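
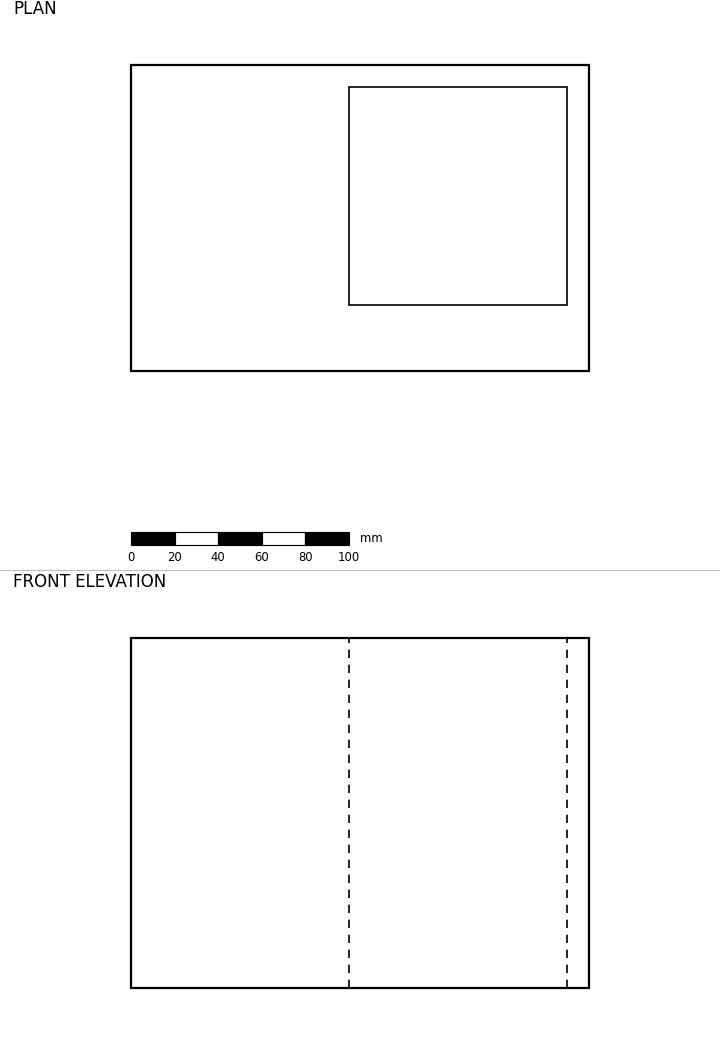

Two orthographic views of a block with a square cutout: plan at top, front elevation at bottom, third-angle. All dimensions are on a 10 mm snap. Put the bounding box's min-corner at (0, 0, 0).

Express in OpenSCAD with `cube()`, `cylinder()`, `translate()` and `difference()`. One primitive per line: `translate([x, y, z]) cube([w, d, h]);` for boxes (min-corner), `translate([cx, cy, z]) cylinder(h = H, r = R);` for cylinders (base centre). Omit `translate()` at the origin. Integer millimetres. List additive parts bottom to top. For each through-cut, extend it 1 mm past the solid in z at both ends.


difference() {
  cube([210, 140, 160]);
  translate([100, 30, -1]) cube([100, 100, 162]);
}


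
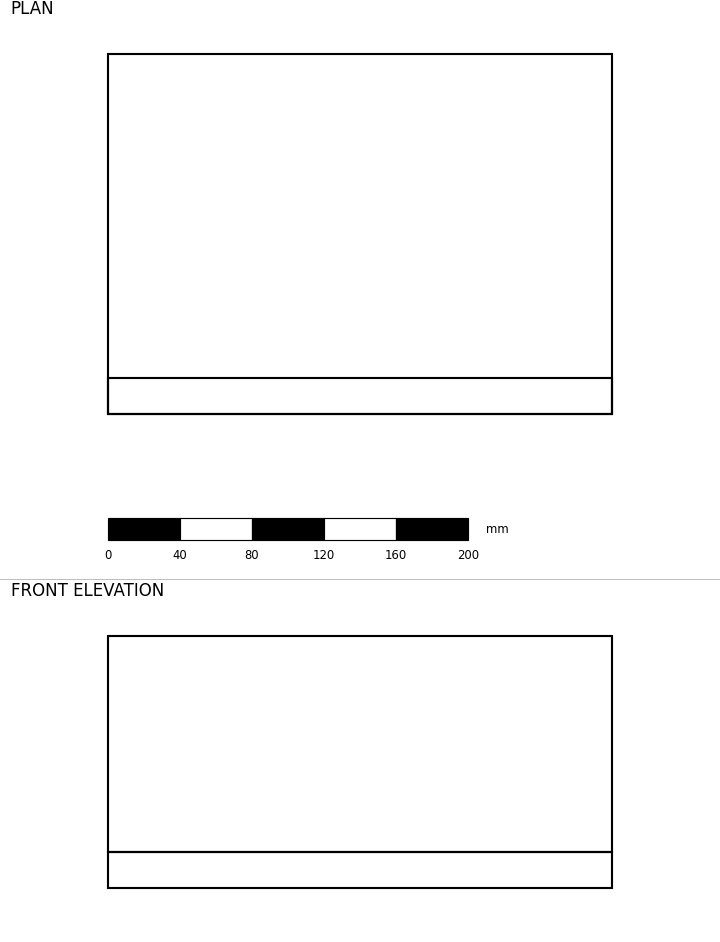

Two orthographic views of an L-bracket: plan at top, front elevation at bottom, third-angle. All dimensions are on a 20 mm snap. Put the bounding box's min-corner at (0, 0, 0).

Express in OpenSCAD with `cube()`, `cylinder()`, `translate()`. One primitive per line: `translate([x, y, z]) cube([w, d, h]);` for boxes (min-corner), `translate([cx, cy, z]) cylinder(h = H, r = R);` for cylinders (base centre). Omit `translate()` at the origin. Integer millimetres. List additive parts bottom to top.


cube([280, 200, 20]);
translate([0, 0, 20]) cube([280, 20, 120]);


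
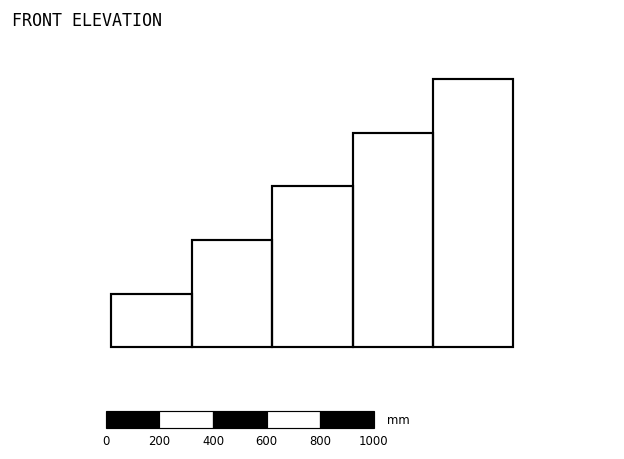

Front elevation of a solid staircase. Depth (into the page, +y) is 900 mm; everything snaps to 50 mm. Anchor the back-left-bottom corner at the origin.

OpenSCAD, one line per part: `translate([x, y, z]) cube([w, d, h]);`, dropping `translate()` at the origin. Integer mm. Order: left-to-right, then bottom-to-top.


cube([300, 900, 200]);
translate([300, 0, 0]) cube([300, 900, 400]);
translate([600, 0, 0]) cube([300, 900, 600]);
translate([900, 0, 0]) cube([300, 900, 800]);
translate([1200, 0, 0]) cube([300, 900, 1000]);


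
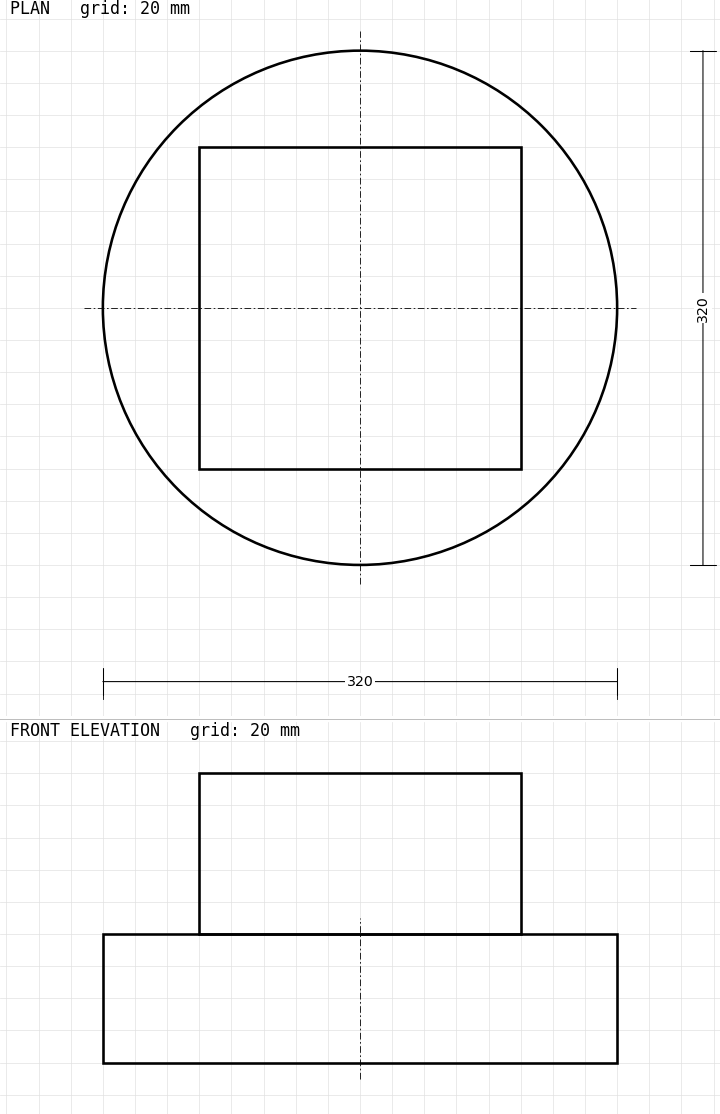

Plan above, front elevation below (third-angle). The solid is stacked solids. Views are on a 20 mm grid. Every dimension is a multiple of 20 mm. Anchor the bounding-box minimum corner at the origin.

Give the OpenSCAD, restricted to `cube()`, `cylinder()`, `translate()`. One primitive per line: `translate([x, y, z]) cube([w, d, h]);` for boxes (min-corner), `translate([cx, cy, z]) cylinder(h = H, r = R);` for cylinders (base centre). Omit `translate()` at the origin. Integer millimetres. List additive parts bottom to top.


translate([160, 160, 0]) cylinder(h = 80, r = 160);
translate([60, 60, 80]) cube([200, 200, 100]);


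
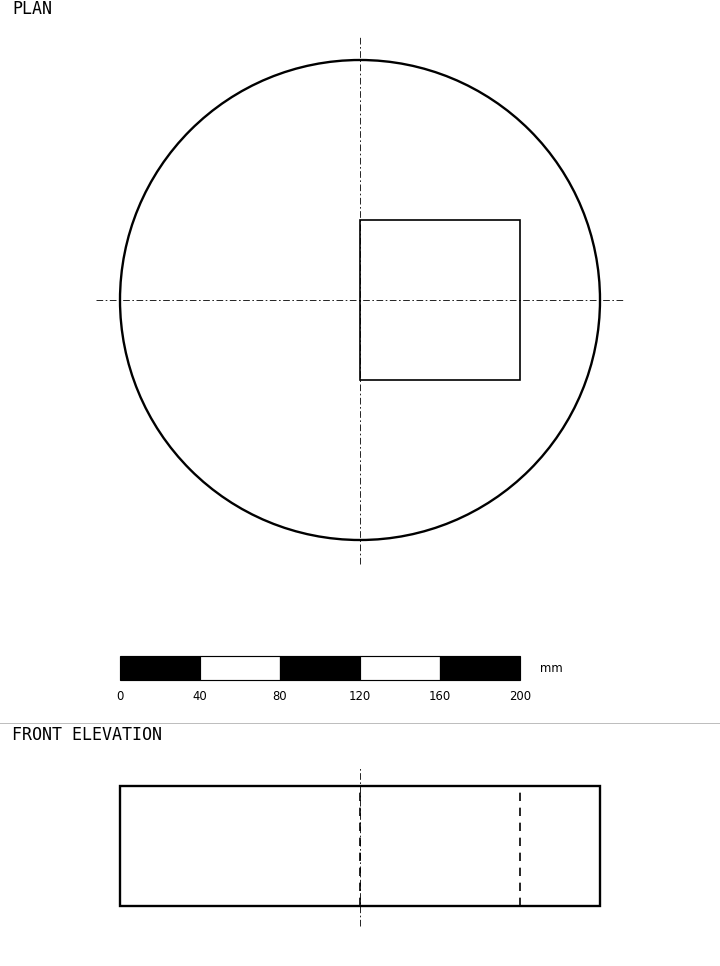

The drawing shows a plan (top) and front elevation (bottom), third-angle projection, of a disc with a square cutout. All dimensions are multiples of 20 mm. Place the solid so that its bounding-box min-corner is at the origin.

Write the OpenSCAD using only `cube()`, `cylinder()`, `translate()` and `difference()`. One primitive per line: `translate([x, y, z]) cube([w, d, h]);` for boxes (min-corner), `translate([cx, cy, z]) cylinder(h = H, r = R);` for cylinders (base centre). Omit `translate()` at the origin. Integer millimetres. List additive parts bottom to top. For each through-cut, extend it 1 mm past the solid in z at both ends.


difference() {
  translate([120, 120, 0]) cylinder(h = 60, r = 120);
  translate([120, 80, -1]) cube([80, 80, 62]);
}


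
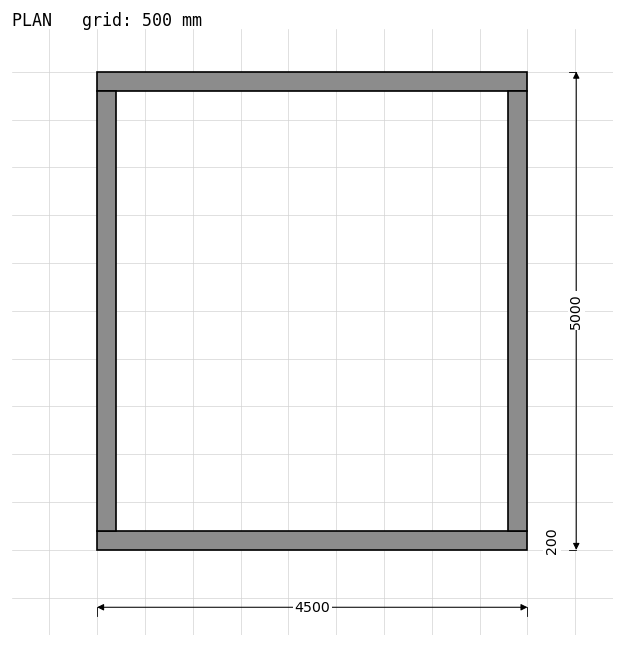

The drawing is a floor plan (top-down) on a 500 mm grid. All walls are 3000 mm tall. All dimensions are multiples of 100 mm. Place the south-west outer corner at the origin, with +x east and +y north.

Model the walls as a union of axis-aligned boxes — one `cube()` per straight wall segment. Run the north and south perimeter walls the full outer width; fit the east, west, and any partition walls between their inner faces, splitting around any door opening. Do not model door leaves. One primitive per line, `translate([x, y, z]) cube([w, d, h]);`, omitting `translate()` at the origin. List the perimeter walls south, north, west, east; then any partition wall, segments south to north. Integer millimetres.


cube([4500, 200, 3000]);
translate([0, 4800, 0]) cube([4500, 200, 3000]);
translate([0, 200, 0]) cube([200, 4600, 3000]);
translate([4300, 200, 0]) cube([200, 4600, 3000]);


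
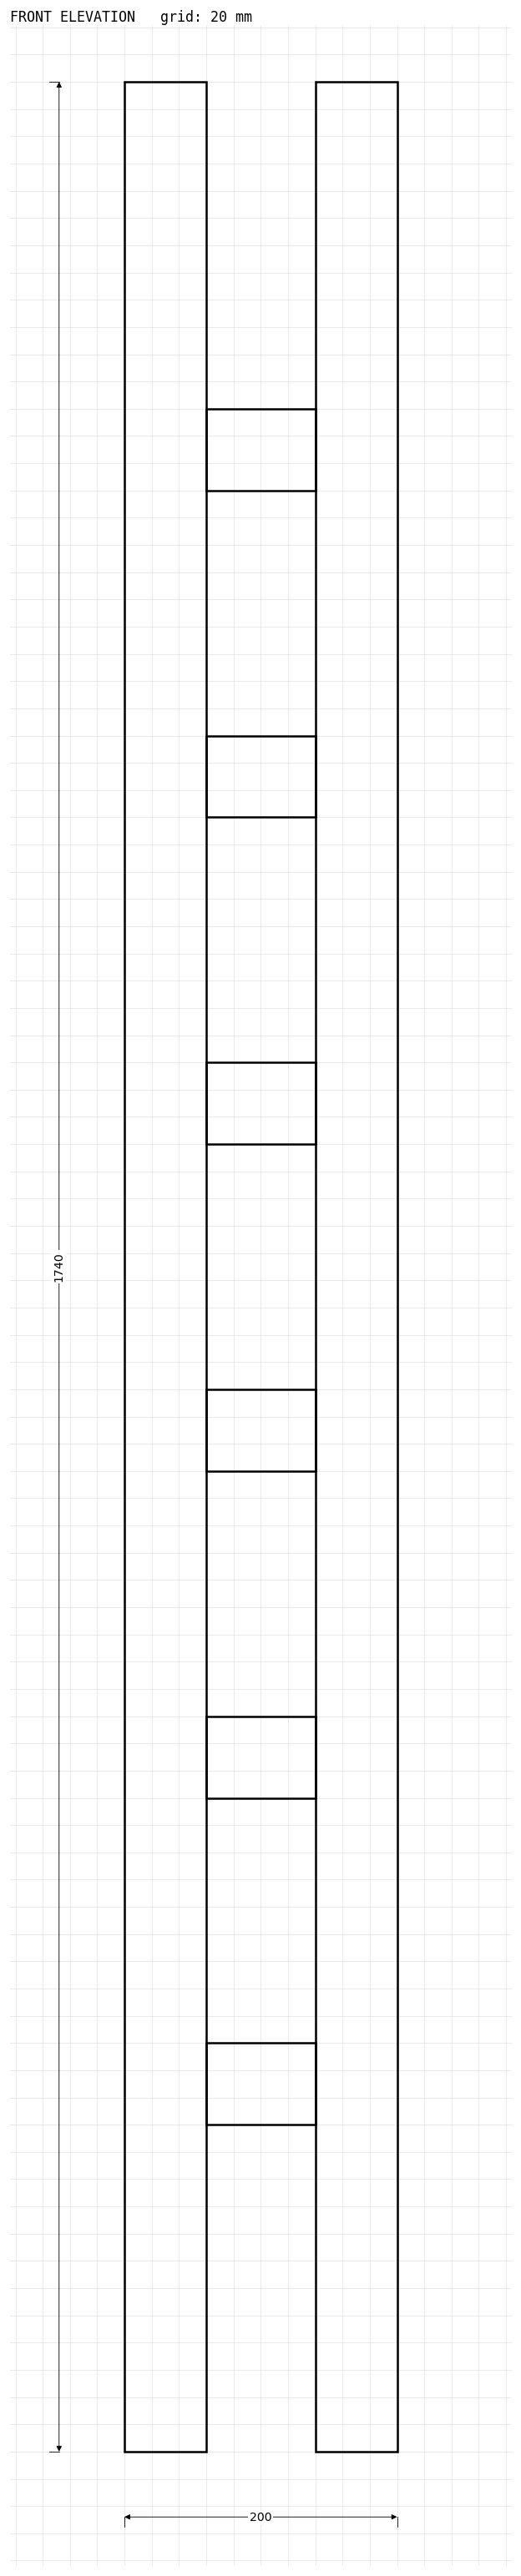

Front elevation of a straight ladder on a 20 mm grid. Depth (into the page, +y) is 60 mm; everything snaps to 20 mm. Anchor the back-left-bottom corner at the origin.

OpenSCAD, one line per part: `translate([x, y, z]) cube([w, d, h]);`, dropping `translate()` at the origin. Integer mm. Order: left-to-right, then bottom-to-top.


cube([60, 60, 1740]);
translate([60, 0, 240]) cube([80, 60, 60]);
translate([60, 0, 480]) cube([80, 60, 60]);
translate([60, 0, 720]) cube([80, 60, 60]);
translate([60, 0, 960]) cube([80, 60, 60]);
translate([60, 0, 1200]) cube([80, 60, 60]);
translate([60, 0, 1440]) cube([80, 60, 60]);
translate([140, 0, 0]) cube([60, 60, 1740]);


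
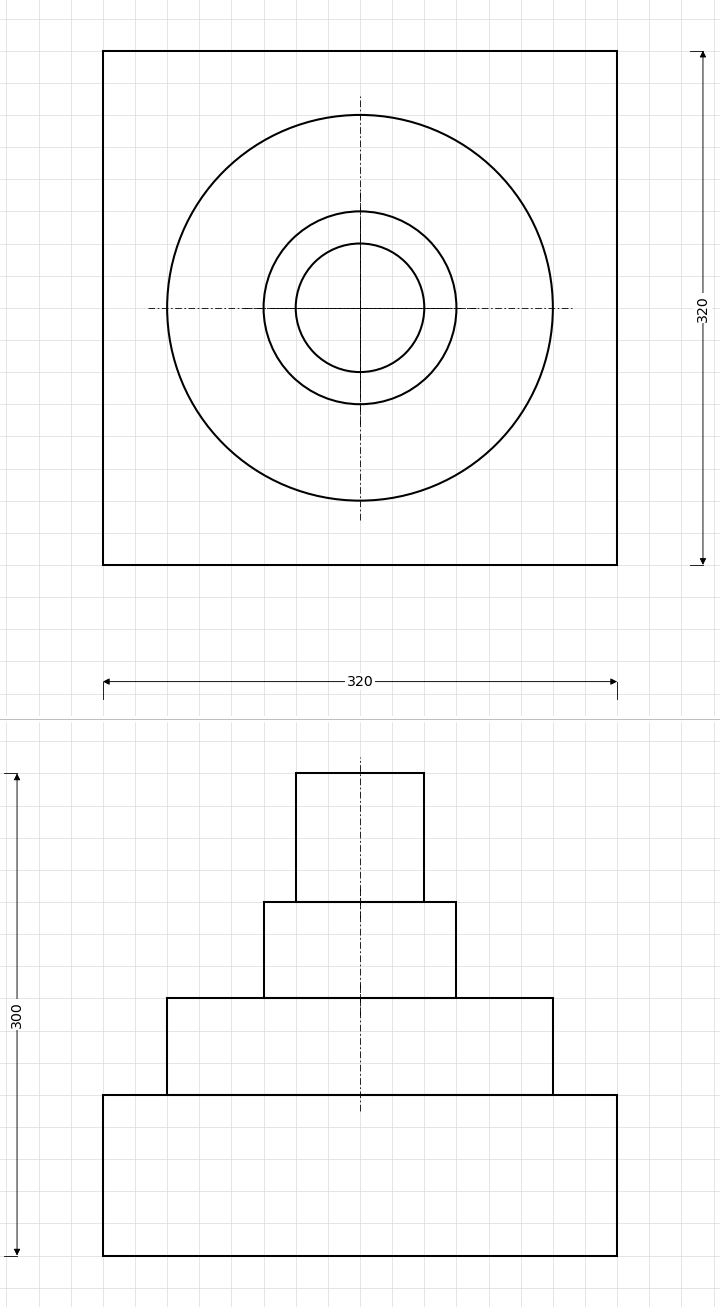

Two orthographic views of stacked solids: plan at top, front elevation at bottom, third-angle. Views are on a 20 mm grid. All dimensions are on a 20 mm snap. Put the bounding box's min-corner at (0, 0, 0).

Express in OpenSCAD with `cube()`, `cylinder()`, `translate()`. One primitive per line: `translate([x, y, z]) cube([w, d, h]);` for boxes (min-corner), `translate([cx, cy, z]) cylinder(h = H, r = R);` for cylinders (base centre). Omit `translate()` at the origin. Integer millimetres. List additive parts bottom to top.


cube([320, 320, 100]);
translate([160, 160, 100]) cylinder(h = 60, r = 120);
translate([160, 160, 160]) cylinder(h = 60, r = 60);
translate([160, 160, 220]) cylinder(h = 80, r = 40);


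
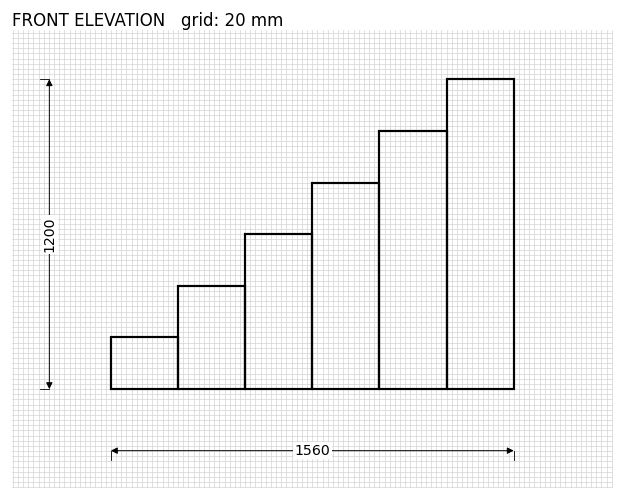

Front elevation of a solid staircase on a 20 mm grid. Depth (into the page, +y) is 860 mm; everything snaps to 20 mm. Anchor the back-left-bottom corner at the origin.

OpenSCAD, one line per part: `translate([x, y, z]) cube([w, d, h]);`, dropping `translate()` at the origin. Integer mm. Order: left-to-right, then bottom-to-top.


cube([260, 860, 200]);
translate([260, 0, 0]) cube([260, 860, 400]);
translate([520, 0, 0]) cube([260, 860, 600]);
translate([780, 0, 0]) cube([260, 860, 800]);
translate([1040, 0, 0]) cube([260, 860, 1000]);
translate([1300, 0, 0]) cube([260, 860, 1200]);


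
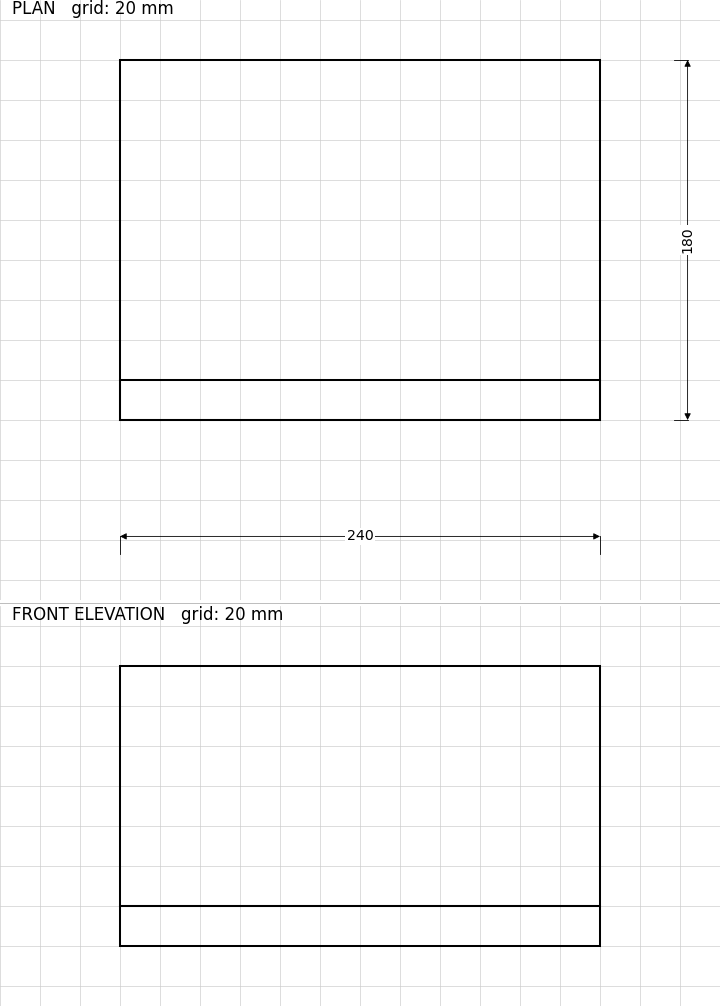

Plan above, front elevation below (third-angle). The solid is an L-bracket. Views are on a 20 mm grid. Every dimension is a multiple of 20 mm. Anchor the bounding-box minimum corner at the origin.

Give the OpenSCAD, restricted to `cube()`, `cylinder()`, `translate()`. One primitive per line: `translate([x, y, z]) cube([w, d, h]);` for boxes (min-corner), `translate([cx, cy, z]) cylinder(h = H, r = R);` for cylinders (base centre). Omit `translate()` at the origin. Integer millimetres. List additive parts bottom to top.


cube([240, 180, 20]);
translate([0, 0, 20]) cube([240, 20, 120]);


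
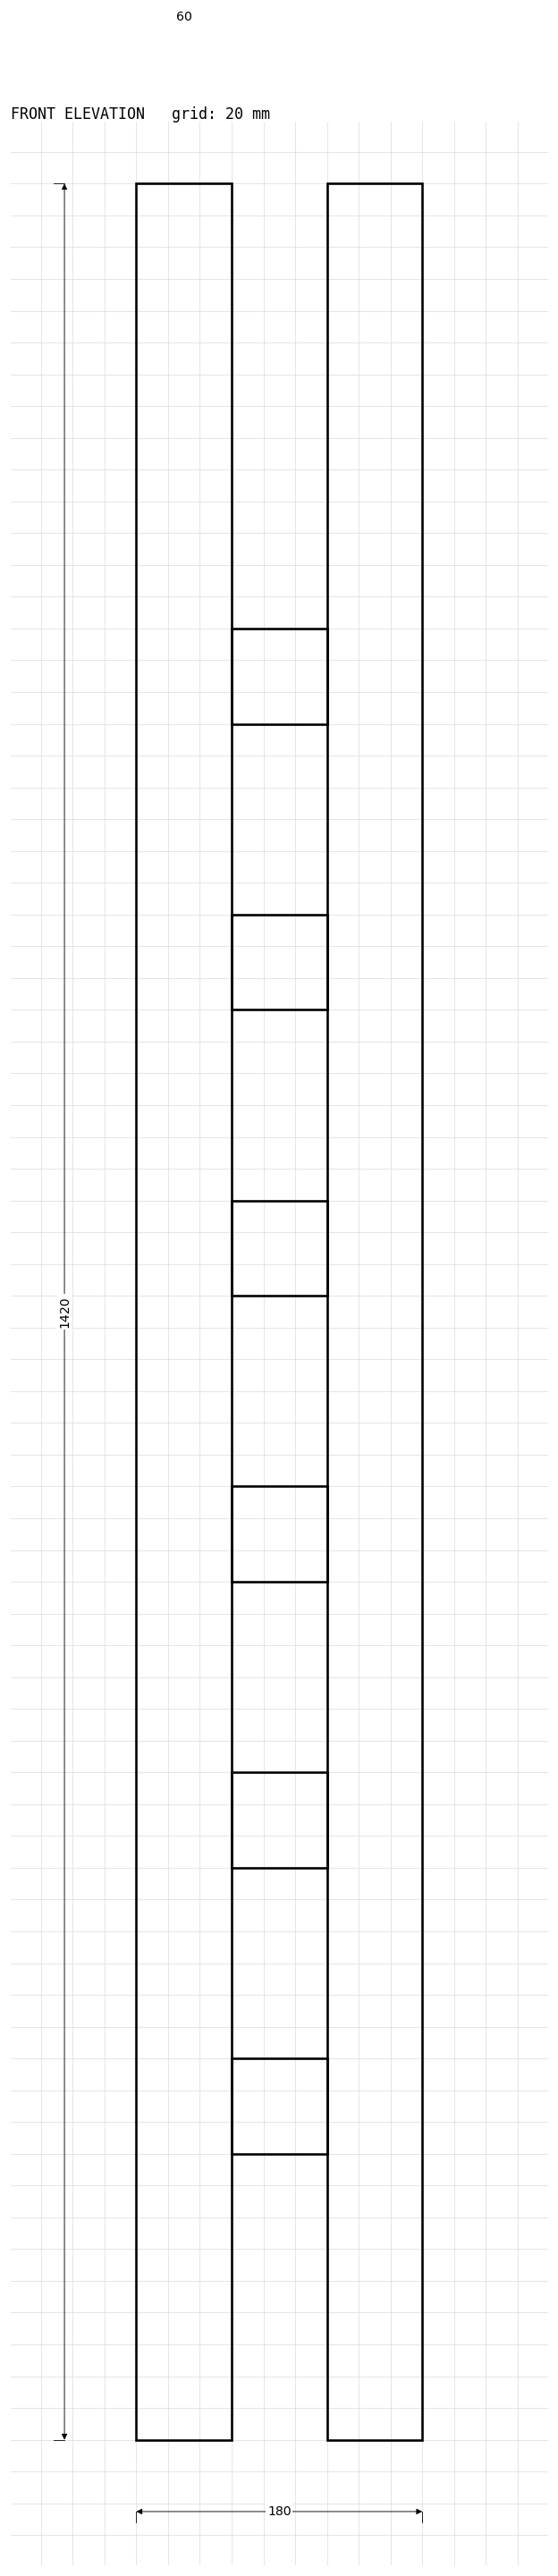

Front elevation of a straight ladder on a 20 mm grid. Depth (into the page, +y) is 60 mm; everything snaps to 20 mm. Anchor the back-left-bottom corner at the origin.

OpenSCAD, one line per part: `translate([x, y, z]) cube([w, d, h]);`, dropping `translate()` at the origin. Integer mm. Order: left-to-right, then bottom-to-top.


cube([60, 60, 1420]);
translate([60, 0, 180]) cube([60, 60, 60]);
translate([60, 0, 360]) cube([60, 60, 60]);
translate([60, 0, 540]) cube([60, 60, 60]);
translate([60, 0, 720]) cube([60, 60, 60]);
translate([60, 0, 900]) cube([60, 60, 60]);
translate([60, 0, 1080]) cube([60, 60, 60]);
translate([120, 0, 0]) cube([60, 60, 1420]);


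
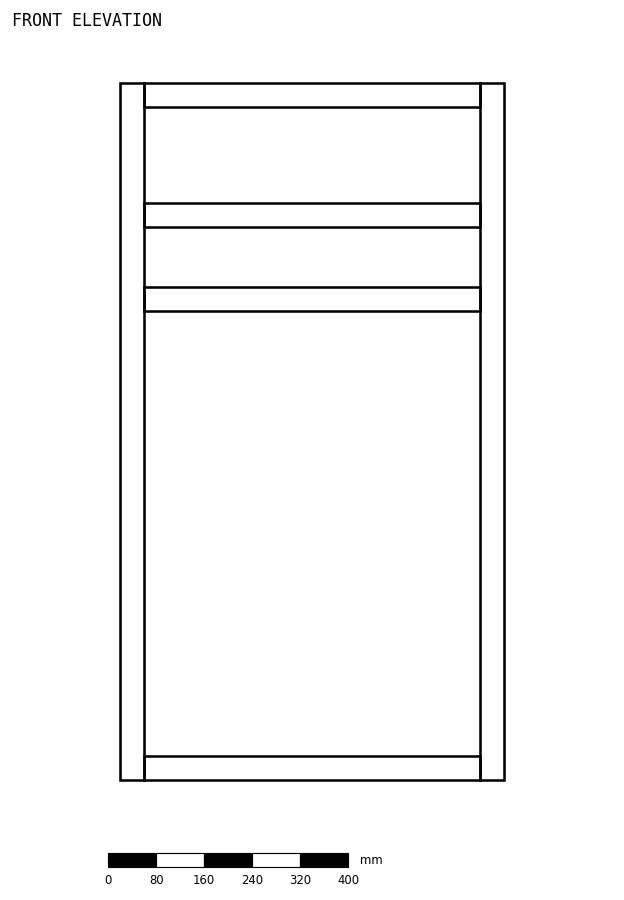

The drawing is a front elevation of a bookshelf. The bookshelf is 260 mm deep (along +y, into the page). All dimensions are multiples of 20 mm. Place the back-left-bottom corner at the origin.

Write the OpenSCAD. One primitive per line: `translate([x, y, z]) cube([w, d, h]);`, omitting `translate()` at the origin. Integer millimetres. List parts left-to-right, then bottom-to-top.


cube([40, 260, 1160]);
translate([40, 0, 0]) cube([560, 260, 40]);
translate([40, 0, 780]) cube([560, 260, 40]);
translate([40, 0, 920]) cube([560, 260, 40]);
translate([40, 0, 1120]) cube([560, 260, 40]);
translate([600, 0, 0]) cube([40, 260, 1160]);


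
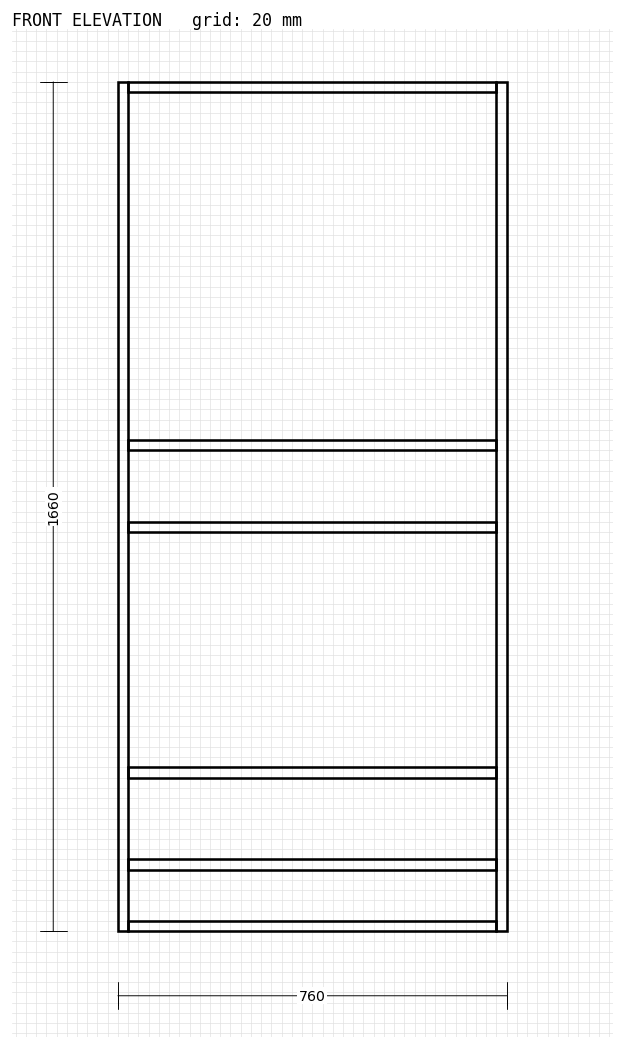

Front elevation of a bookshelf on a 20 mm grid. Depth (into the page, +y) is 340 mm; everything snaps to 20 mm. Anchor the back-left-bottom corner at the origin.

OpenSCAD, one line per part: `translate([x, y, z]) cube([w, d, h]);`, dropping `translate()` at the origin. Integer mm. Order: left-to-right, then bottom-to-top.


cube([20, 340, 1660]);
translate([20, 0, 0]) cube([720, 340, 20]);
translate([20, 0, 120]) cube([720, 340, 20]);
translate([20, 0, 300]) cube([720, 340, 20]);
translate([20, 0, 780]) cube([720, 340, 20]);
translate([20, 0, 940]) cube([720, 340, 20]);
translate([20, 0, 1640]) cube([720, 340, 20]);
translate([740, 0, 0]) cube([20, 340, 1660]);


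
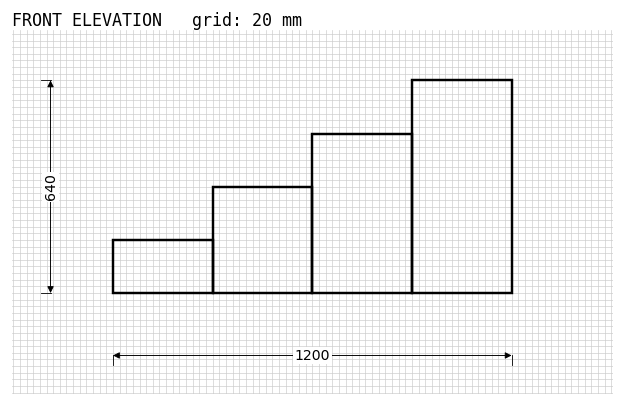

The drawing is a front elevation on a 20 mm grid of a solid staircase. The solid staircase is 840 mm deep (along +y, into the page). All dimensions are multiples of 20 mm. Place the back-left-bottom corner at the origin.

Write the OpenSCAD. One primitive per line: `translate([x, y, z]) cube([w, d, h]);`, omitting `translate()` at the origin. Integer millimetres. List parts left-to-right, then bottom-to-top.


cube([300, 840, 160]);
translate([300, 0, 0]) cube([300, 840, 320]);
translate([600, 0, 0]) cube([300, 840, 480]);
translate([900, 0, 0]) cube([300, 840, 640]);


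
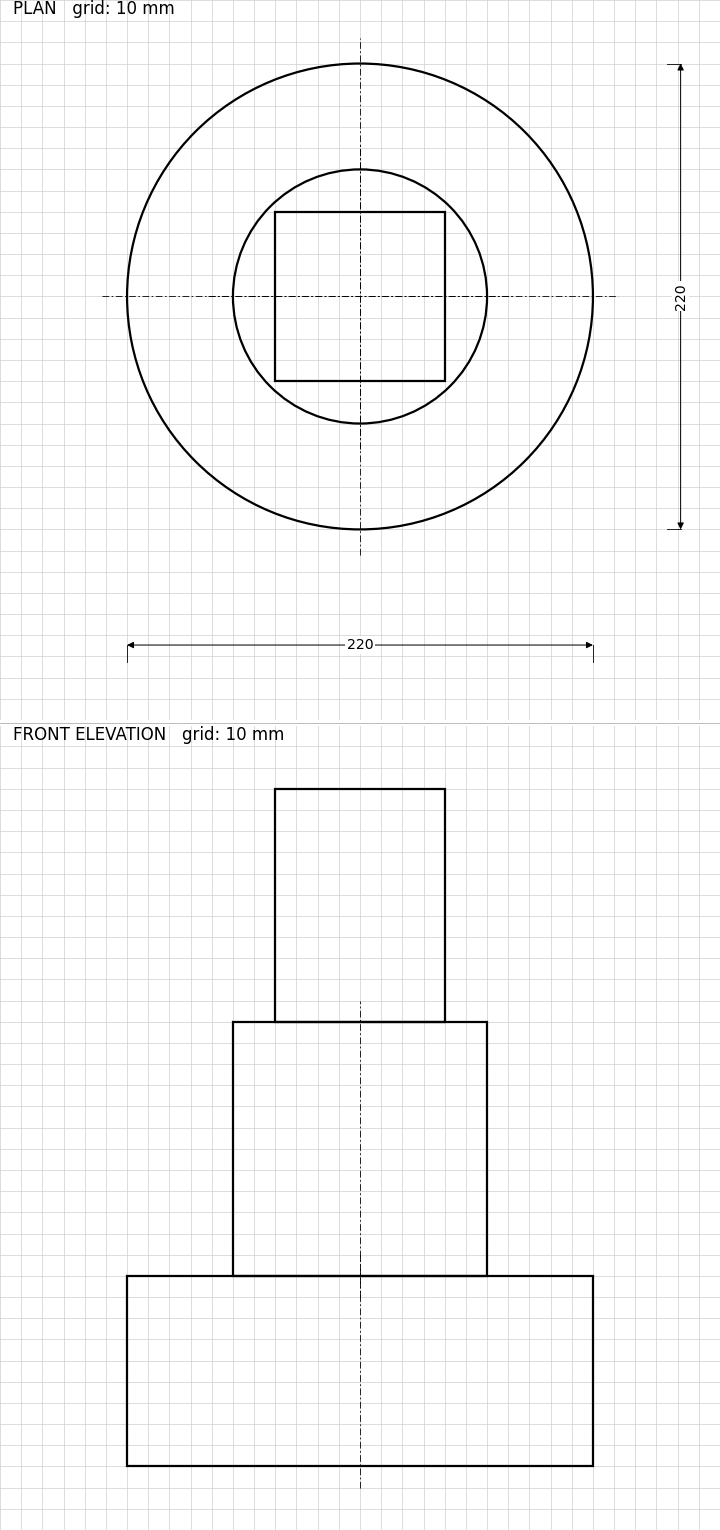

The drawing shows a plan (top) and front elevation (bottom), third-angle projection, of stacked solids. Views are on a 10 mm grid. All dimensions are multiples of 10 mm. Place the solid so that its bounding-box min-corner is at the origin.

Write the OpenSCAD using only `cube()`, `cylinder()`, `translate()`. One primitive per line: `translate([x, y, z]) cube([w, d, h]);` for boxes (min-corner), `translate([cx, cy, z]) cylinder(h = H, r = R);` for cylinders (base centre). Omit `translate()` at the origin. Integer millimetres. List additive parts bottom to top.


translate([110, 110, 0]) cylinder(h = 90, r = 110);
translate([110, 110, 90]) cylinder(h = 120, r = 60);
translate([70, 70, 210]) cube([80, 80, 110]);


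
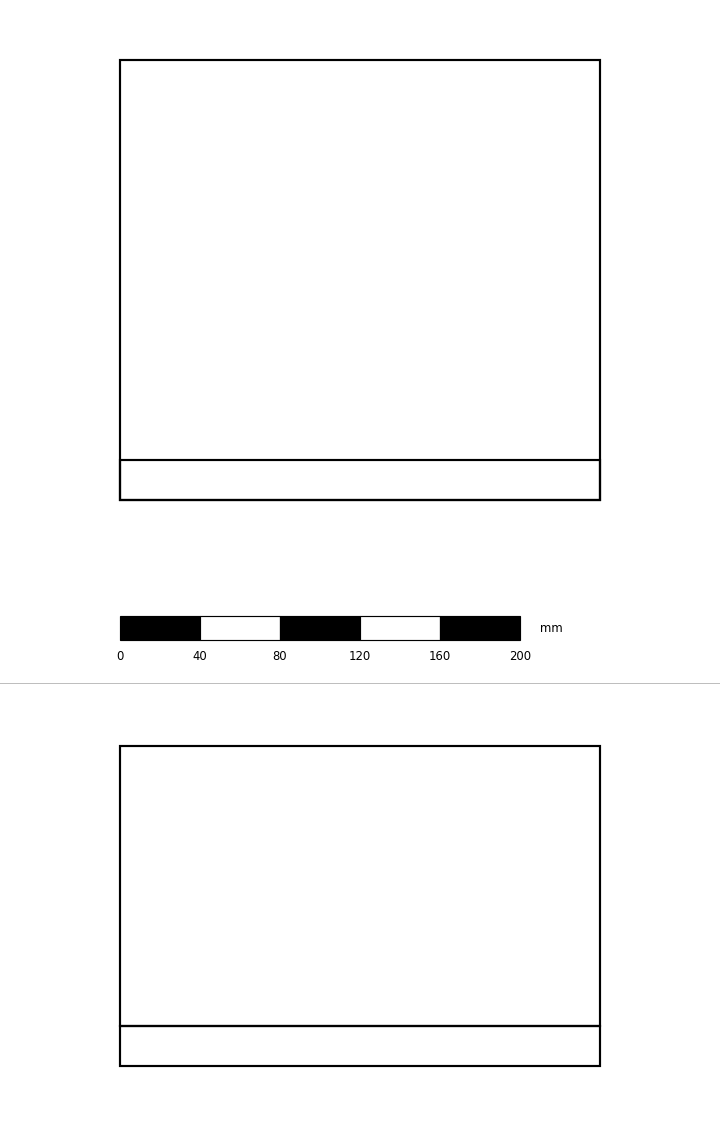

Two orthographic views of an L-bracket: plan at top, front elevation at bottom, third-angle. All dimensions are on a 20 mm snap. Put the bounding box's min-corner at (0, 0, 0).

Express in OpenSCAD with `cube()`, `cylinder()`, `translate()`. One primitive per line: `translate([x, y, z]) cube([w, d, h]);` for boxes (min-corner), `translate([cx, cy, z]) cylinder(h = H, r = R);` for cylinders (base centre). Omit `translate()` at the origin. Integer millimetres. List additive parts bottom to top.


cube([240, 220, 20]);
translate([0, 0, 20]) cube([240, 20, 140]);


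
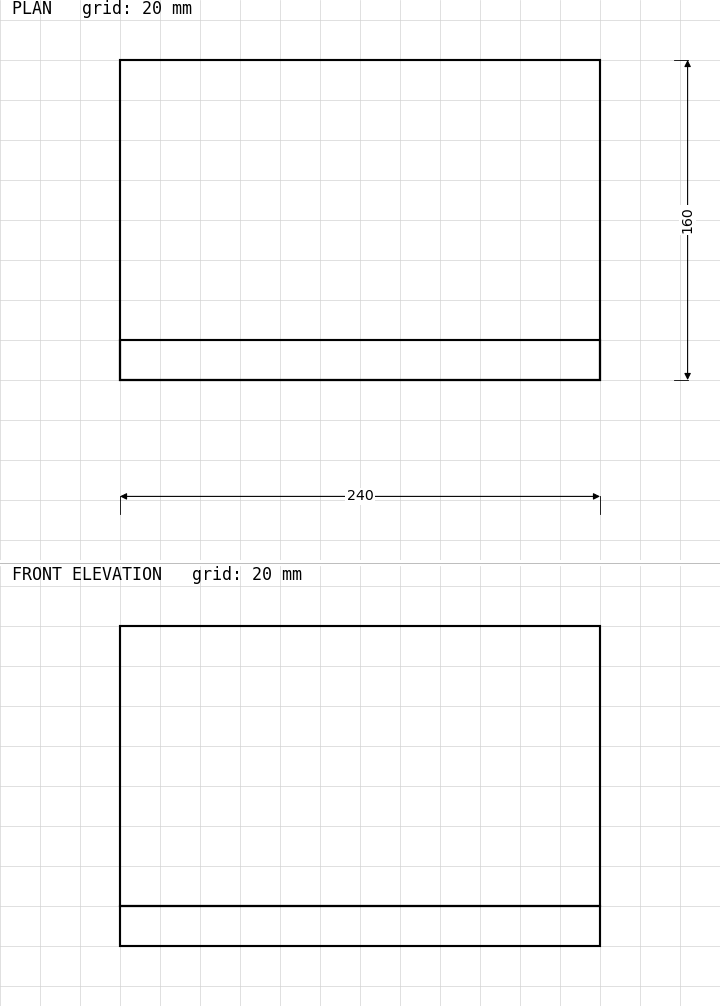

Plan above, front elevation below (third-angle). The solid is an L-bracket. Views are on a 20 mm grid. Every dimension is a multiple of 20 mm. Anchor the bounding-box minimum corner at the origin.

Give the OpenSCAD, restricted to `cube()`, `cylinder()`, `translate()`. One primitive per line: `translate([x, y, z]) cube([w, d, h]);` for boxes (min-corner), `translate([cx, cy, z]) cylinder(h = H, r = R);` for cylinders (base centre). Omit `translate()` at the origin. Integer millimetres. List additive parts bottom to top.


cube([240, 160, 20]);
translate([0, 0, 20]) cube([240, 20, 140]);


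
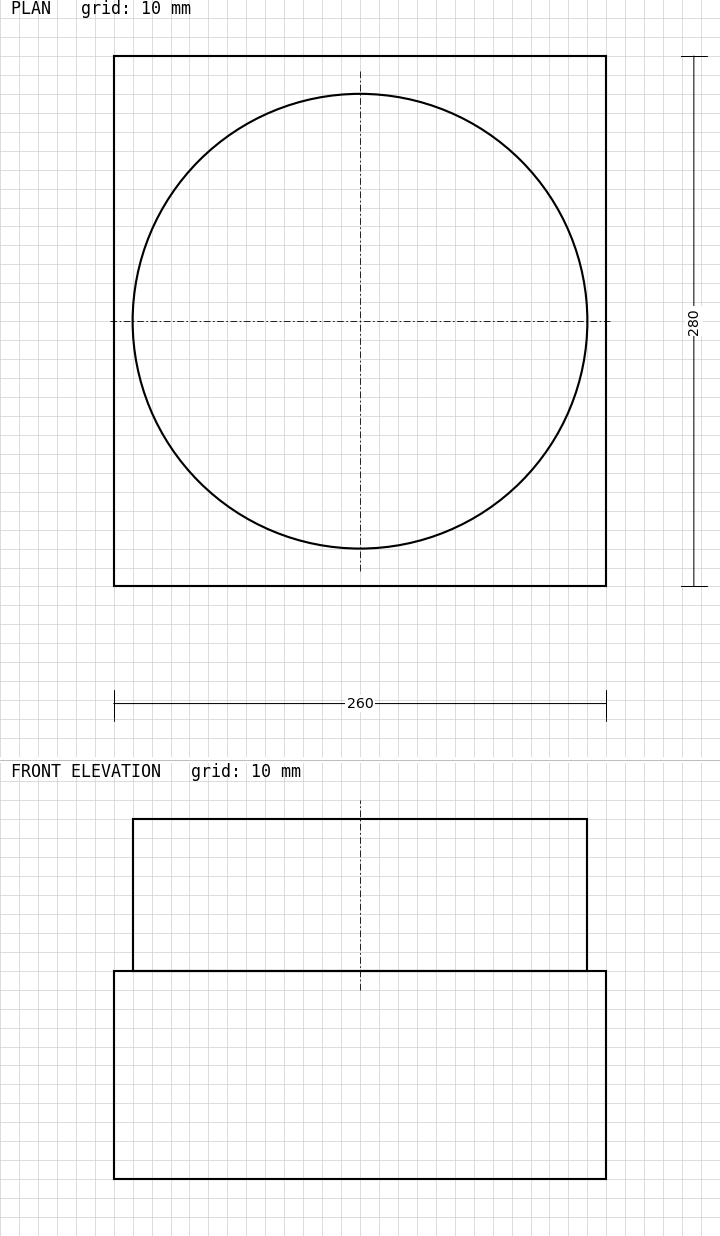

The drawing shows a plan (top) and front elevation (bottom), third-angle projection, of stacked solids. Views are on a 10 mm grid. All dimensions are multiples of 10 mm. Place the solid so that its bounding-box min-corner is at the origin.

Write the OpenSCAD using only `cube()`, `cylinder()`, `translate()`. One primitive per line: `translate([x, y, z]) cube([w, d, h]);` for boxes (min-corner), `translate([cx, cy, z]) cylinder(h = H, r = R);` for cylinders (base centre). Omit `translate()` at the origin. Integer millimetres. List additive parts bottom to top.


cube([260, 280, 110]);
translate([130, 140, 110]) cylinder(h = 80, r = 120);


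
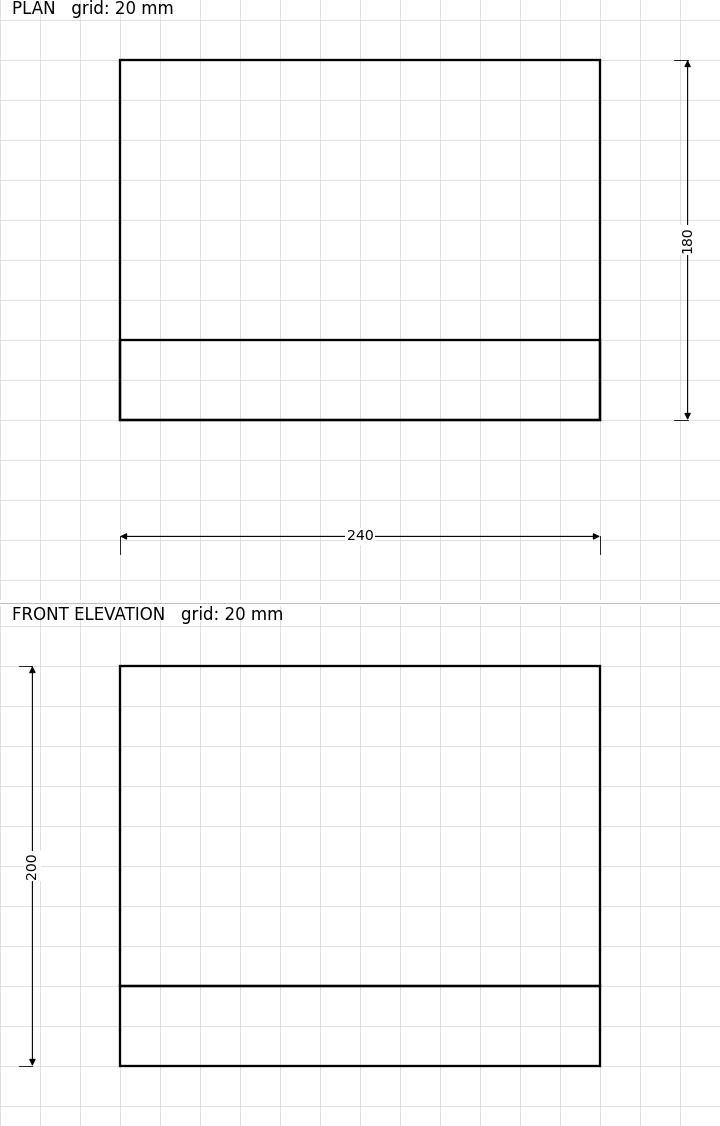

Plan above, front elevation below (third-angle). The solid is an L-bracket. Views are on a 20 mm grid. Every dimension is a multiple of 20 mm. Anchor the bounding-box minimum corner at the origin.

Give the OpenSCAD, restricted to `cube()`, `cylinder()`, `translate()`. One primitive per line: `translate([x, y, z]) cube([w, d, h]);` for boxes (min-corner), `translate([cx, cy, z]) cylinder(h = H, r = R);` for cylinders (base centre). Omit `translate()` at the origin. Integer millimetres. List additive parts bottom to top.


cube([240, 180, 40]);
translate([0, 0, 40]) cube([240, 40, 160]);


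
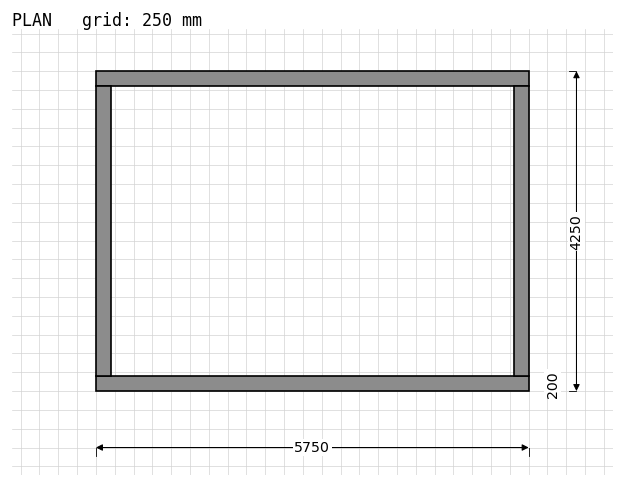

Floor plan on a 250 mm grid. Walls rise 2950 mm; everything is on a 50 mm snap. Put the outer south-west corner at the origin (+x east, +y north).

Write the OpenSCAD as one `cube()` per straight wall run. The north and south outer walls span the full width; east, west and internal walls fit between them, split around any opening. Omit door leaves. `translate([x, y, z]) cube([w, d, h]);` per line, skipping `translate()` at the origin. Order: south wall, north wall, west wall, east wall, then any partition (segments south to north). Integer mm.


cube([5750, 200, 2950]);
translate([0, 4050, 0]) cube([5750, 200, 2950]);
translate([0, 200, 0]) cube([200, 3850, 2950]);
translate([5550, 200, 0]) cube([200, 3850, 2950]);


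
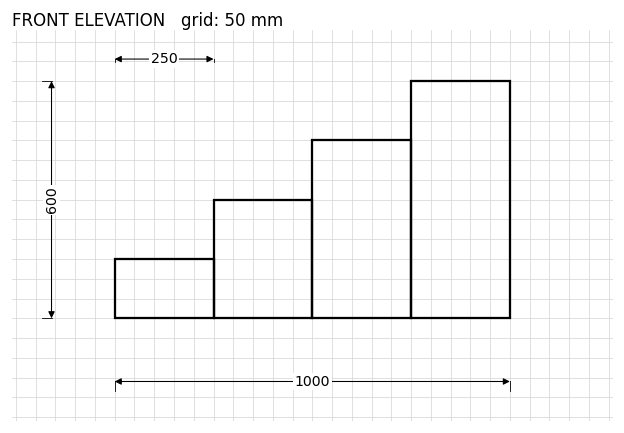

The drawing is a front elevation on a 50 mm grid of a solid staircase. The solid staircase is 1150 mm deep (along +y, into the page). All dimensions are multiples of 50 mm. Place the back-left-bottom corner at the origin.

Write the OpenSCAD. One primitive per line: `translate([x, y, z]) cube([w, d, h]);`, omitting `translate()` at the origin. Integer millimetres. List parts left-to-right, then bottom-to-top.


cube([250, 1150, 150]);
translate([250, 0, 0]) cube([250, 1150, 300]);
translate([500, 0, 0]) cube([250, 1150, 450]);
translate([750, 0, 0]) cube([250, 1150, 600]);


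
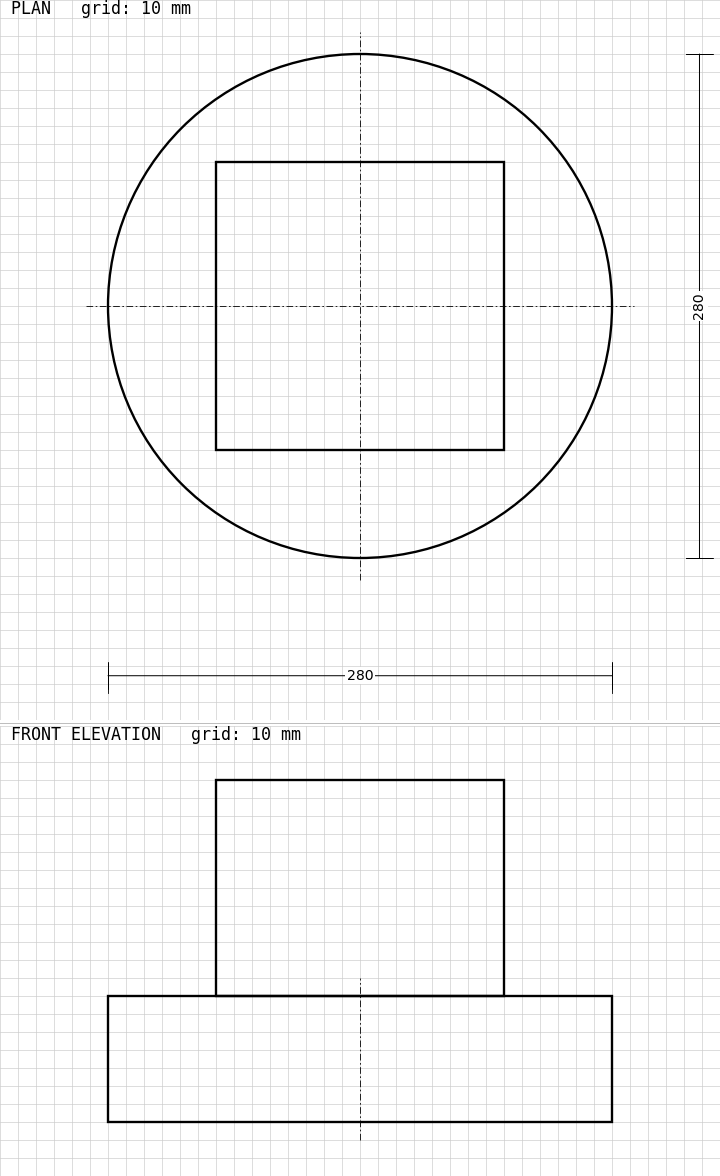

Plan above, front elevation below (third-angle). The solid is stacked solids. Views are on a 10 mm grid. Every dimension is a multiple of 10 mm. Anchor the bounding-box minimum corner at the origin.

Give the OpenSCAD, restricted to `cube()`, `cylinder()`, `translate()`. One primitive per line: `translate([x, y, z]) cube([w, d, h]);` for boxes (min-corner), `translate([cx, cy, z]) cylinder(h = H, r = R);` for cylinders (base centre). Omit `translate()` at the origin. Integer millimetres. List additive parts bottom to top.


translate([140, 140, 0]) cylinder(h = 70, r = 140);
translate([60, 60, 70]) cube([160, 160, 120]);


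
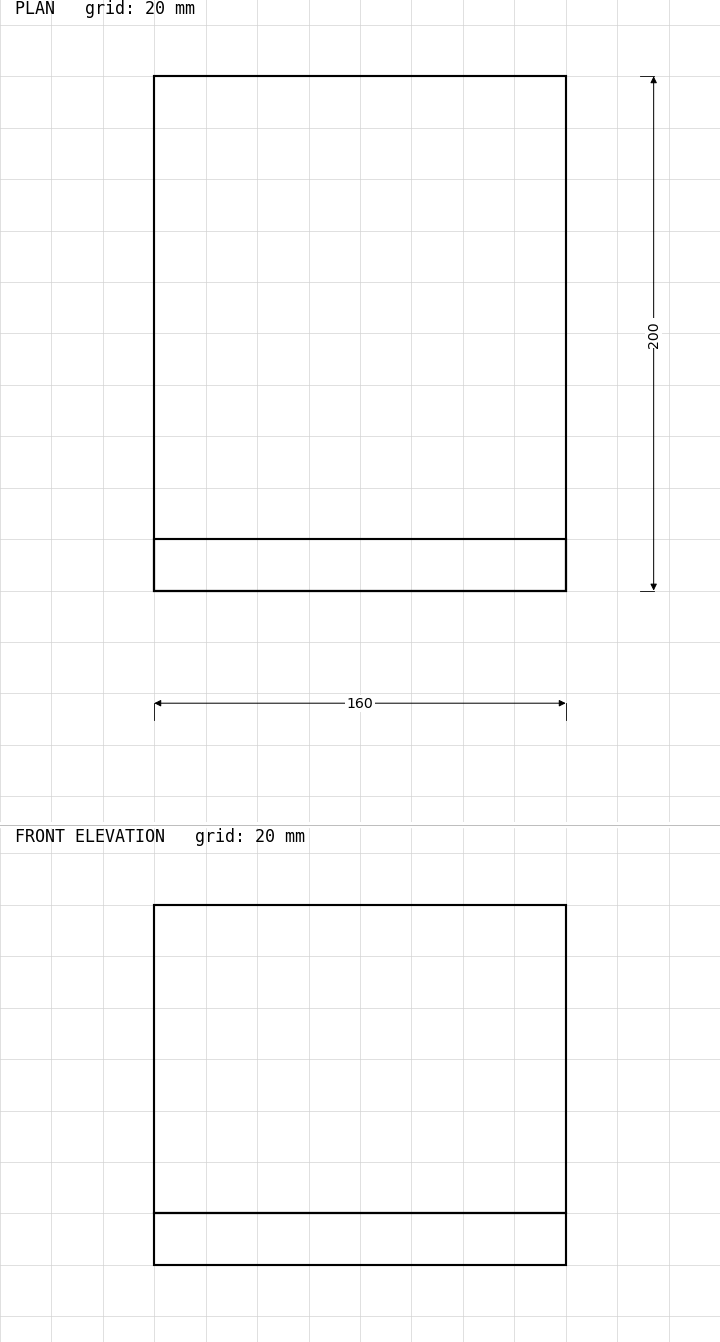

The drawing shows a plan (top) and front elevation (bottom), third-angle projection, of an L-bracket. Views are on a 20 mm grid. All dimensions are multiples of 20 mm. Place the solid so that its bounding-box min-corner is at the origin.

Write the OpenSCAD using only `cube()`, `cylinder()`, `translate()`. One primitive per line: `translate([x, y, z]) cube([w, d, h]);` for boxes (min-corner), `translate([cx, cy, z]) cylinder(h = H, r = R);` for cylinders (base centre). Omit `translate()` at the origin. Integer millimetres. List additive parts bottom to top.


cube([160, 200, 20]);
translate([0, 0, 20]) cube([160, 20, 120]);


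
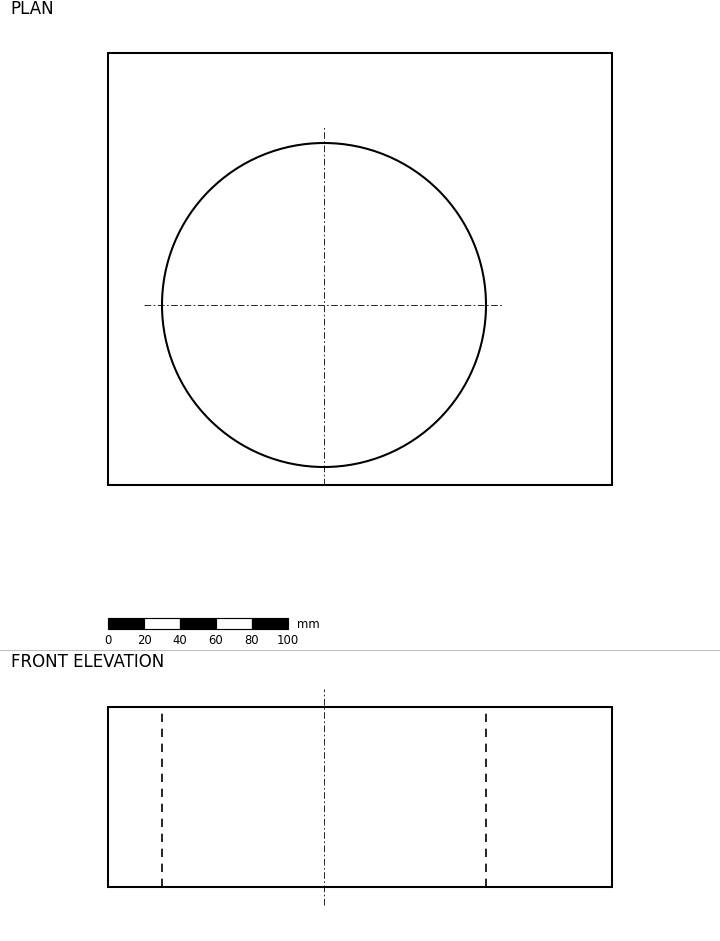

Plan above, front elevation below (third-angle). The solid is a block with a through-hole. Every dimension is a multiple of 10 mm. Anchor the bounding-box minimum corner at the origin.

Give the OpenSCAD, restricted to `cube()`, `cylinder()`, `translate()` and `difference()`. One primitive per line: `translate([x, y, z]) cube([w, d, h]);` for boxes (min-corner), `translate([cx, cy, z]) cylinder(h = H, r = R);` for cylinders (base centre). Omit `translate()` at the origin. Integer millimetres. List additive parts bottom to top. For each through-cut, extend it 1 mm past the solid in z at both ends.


difference() {
  cube([280, 240, 100]);
  translate([120, 100, -1]) cylinder(h = 102, r = 90);
}


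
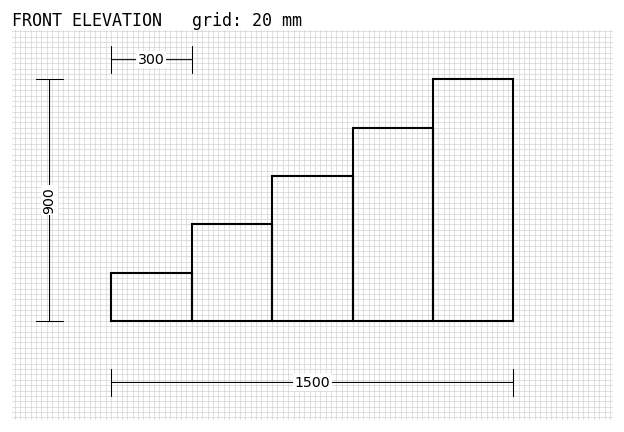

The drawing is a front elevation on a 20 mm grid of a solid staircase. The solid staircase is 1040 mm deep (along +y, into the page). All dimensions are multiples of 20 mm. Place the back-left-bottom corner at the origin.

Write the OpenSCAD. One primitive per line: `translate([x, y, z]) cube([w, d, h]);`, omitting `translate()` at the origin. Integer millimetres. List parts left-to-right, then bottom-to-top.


cube([300, 1040, 180]);
translate([300, 0, 0]) cube([300, 1040, 360]);
translate([600, 0, 0]) cube([300, 1040, 540]);
translate([900, 0, 0]) cube([300, 1040, 720]);
translate([1200, 0, 0]) cube([300, 1040, 900]);


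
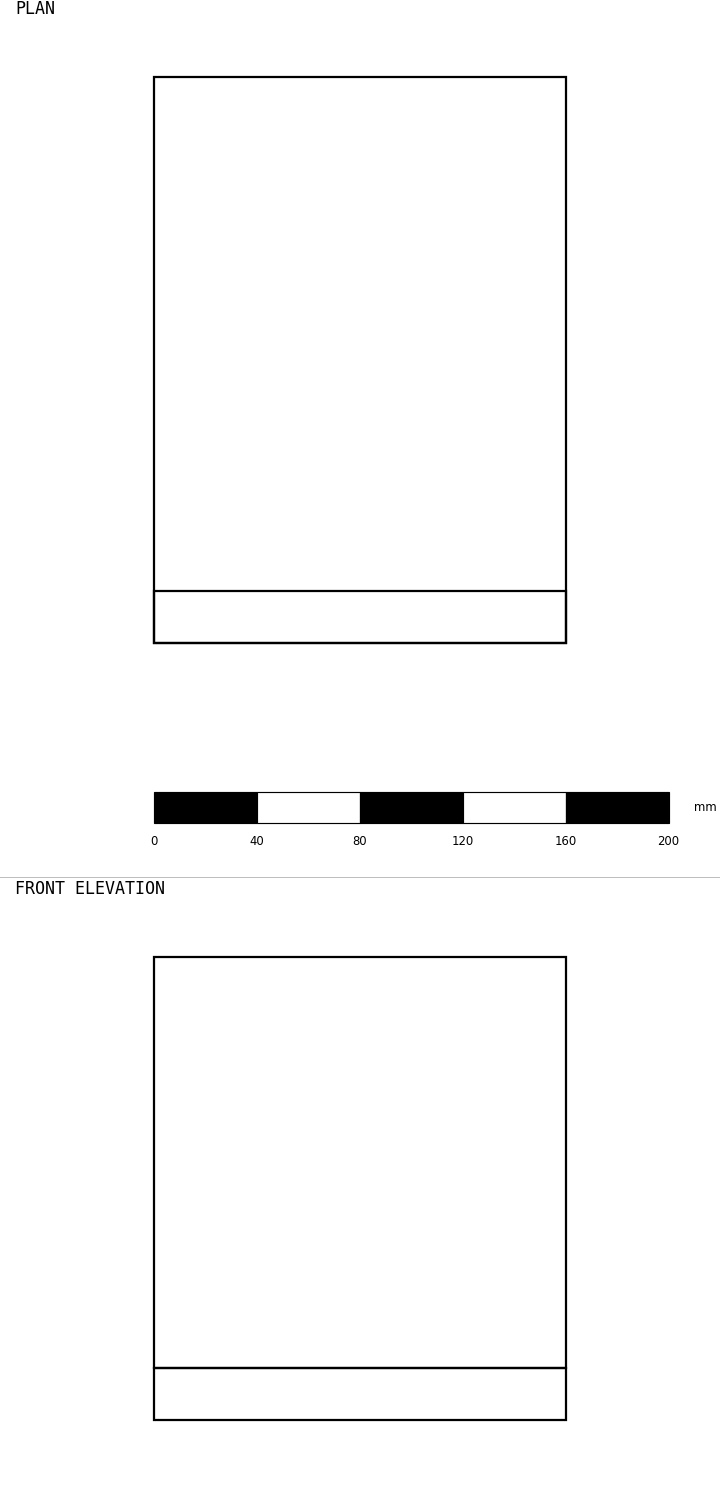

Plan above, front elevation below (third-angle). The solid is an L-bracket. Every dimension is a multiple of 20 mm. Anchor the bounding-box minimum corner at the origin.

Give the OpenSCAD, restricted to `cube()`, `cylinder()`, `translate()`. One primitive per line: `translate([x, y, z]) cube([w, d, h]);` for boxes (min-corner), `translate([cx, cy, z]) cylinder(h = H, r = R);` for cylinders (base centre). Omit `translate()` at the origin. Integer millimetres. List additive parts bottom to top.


cube([160, 220, 20]);
translate([0, 0, 20]) cube([160, 20, 160]);


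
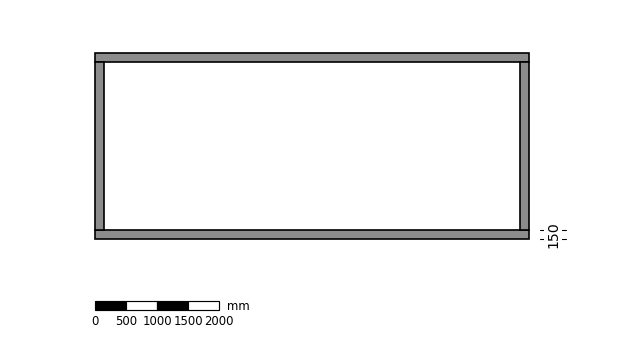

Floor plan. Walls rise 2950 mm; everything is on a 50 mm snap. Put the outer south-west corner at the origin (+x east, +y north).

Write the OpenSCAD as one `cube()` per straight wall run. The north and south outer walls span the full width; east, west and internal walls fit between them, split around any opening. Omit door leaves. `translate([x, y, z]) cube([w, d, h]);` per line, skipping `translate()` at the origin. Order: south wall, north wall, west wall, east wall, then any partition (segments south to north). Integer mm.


cube([7000, 150, 2950]);
translate([0, 2850, 0]) cube([7000, 150, 2950]);
translate([0, 150, 0]) cube([150, 2700, 2950]);
translate([6850, 150, 0]) cube([150, 2700, 2950]);


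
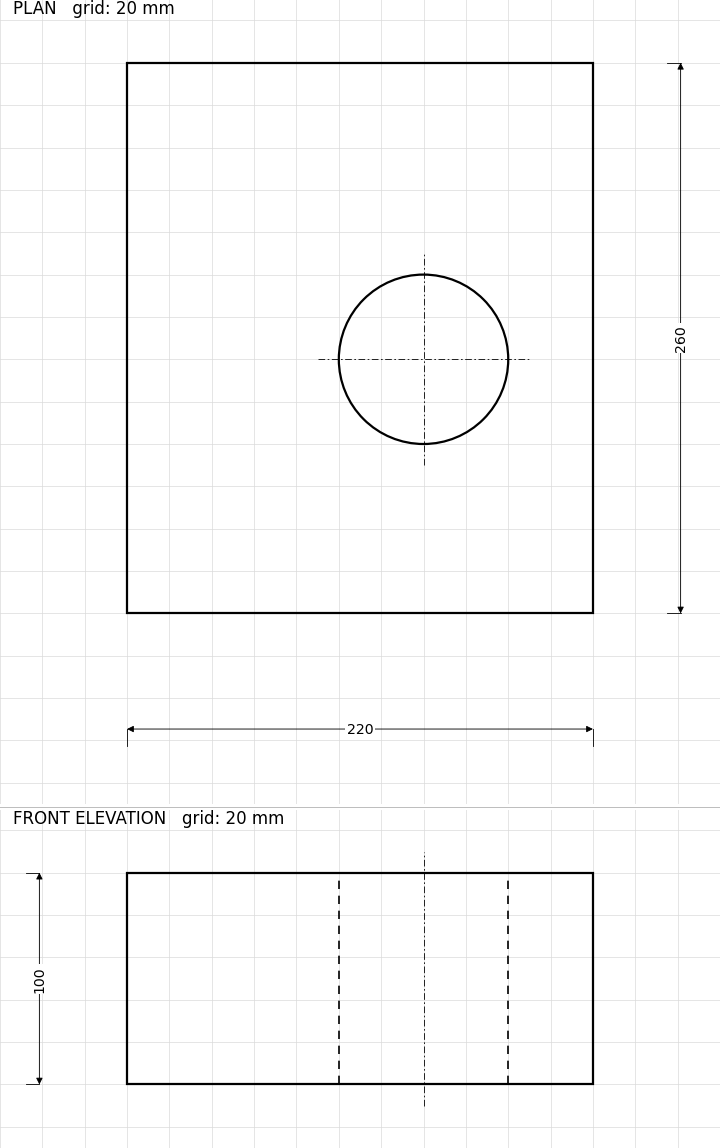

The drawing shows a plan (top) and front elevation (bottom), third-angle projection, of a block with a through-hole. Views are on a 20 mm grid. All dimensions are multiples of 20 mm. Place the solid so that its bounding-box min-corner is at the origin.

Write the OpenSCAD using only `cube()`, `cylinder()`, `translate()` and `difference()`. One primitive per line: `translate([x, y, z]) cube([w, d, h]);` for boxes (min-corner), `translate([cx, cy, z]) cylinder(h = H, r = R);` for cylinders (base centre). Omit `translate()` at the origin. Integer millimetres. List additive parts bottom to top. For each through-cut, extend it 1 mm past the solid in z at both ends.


difference() {
  cube([220, 260, 100]);
  translate([140, 120, -1]) cylinder(h = 102, r = 40);
}


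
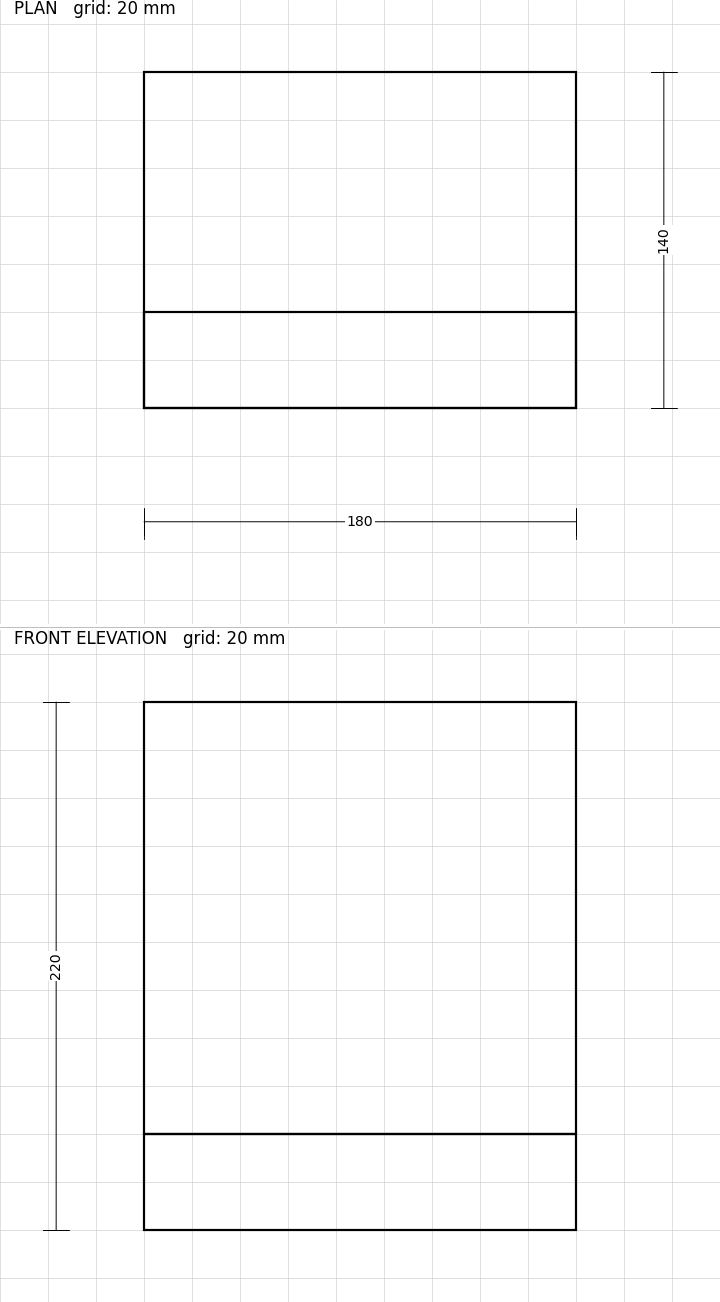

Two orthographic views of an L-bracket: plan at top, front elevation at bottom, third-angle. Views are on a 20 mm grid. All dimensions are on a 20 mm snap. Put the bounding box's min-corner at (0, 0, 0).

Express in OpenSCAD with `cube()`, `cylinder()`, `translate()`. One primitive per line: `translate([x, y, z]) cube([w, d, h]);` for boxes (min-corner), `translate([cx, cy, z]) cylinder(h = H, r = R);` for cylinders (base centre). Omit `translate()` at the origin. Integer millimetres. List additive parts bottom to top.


cube([180, 140, 40]);
translate([0, 0, 40]) cube([180, 40, 180]);


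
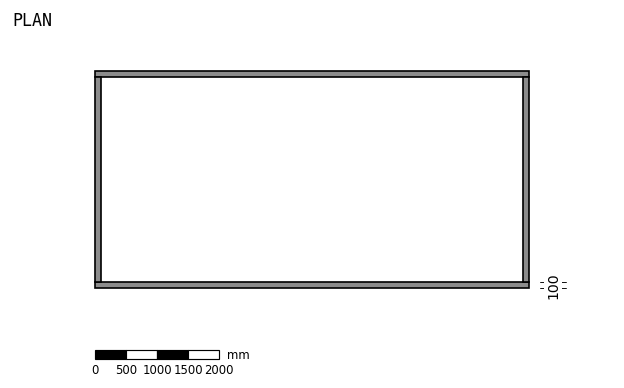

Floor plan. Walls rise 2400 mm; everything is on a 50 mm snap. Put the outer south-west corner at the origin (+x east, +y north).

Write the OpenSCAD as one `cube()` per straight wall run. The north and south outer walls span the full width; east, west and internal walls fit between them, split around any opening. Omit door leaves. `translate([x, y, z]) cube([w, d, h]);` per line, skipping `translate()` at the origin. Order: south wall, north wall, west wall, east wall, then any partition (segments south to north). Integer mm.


cube([7000, 100, 2400]);
translate([0, 3400, 0]) cube([7000, 100, 2400]);
translate([0, 100, 0]) cube([100, 3300, 2400]);
translate([6900, 100, 0]) cube([100, 3300, 2400]);


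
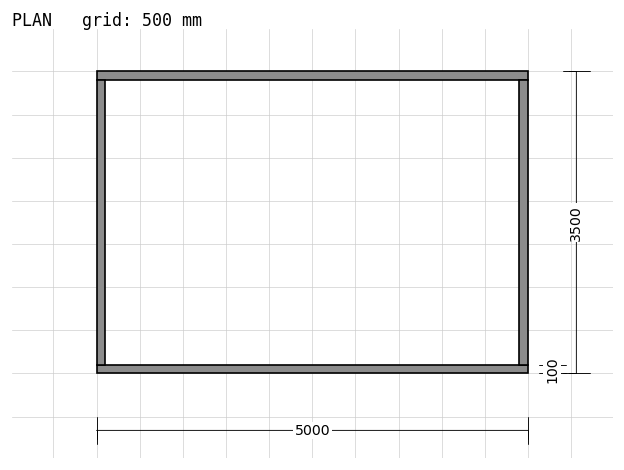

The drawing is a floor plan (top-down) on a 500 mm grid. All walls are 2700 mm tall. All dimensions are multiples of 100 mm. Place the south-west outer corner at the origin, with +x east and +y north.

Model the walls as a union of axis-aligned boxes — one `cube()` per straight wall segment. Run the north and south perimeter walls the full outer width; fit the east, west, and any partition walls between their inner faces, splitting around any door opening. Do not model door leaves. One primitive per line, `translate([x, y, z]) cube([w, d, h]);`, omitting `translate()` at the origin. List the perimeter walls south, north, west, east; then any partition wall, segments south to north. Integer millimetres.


cube([5000, 100, 2700]);
translate([0, 3400, 0]) cube([5000, 100, 2700]);
translate([0, 100, 0]) cube([100, 3300, 2700]);
translate([4900, 100, 0]) cube([100, 3300, 2700]);


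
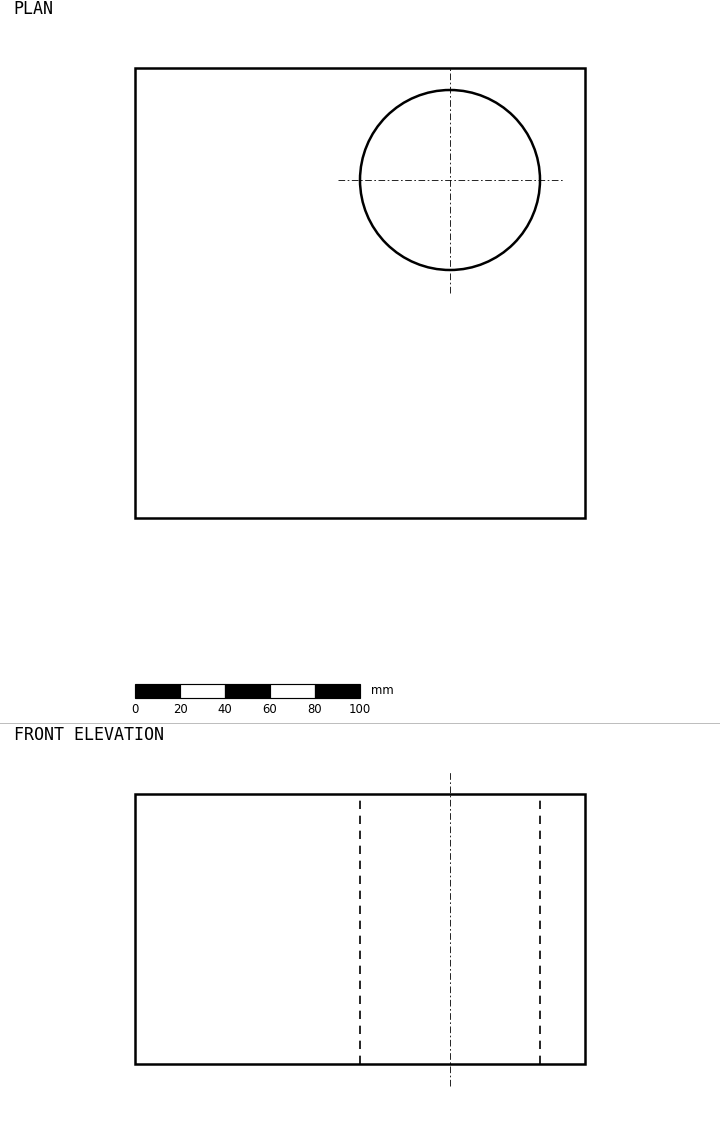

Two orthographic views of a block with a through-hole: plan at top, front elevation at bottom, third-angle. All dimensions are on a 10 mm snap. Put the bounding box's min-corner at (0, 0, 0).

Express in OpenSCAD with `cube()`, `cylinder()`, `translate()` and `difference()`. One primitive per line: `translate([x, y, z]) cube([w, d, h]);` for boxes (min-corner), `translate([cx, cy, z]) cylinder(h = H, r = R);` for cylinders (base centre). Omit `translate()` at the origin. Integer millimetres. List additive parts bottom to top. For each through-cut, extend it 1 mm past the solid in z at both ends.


difference() {
  cube([200, 200, 120]);
  translate([140, 150, -1]) cylinder(h = 122, r = 40);
}


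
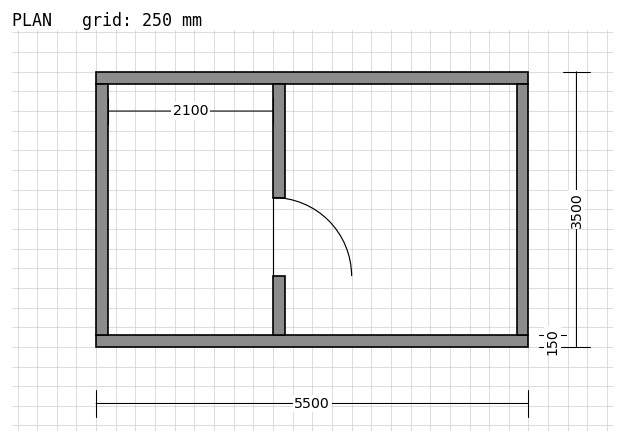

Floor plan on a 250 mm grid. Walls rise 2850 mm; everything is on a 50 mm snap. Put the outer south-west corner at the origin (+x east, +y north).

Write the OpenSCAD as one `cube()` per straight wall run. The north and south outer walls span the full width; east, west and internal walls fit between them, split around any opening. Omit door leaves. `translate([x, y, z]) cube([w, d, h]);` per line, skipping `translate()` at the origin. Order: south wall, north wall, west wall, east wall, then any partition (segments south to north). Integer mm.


cube([5500, 150, 2850]);
translate([0, 3350, 0]) cube([5500, 150, 2850]);
translate([0, 150, 0]) cube([150, 3200, 2850]);
translate([5350, 150, 0]) cube([150, 3200, 2850]);
translate([2250, 150, 0]) cube([150, 750, 2850]);
translate([2250, 1900, 0]) cube([150, 1450, 2850]);


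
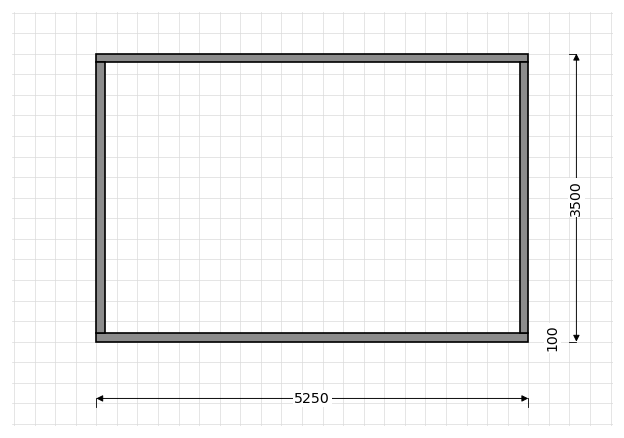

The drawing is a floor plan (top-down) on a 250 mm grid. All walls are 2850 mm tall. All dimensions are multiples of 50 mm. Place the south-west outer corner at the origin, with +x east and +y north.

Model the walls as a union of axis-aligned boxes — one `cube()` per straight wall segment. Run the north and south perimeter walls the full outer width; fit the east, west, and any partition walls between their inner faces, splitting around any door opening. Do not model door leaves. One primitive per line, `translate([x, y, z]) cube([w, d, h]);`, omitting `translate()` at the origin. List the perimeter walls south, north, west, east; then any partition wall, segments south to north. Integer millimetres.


cube([5250, 100, 2850]);
translate([0, 3400, 0]) cube([5250, 100, 2850]);
translate([0, 100, 0]) cube([100, 3300, 2850]);
translate([5150, 100, 0]) cube([100, 3300, 2850]);


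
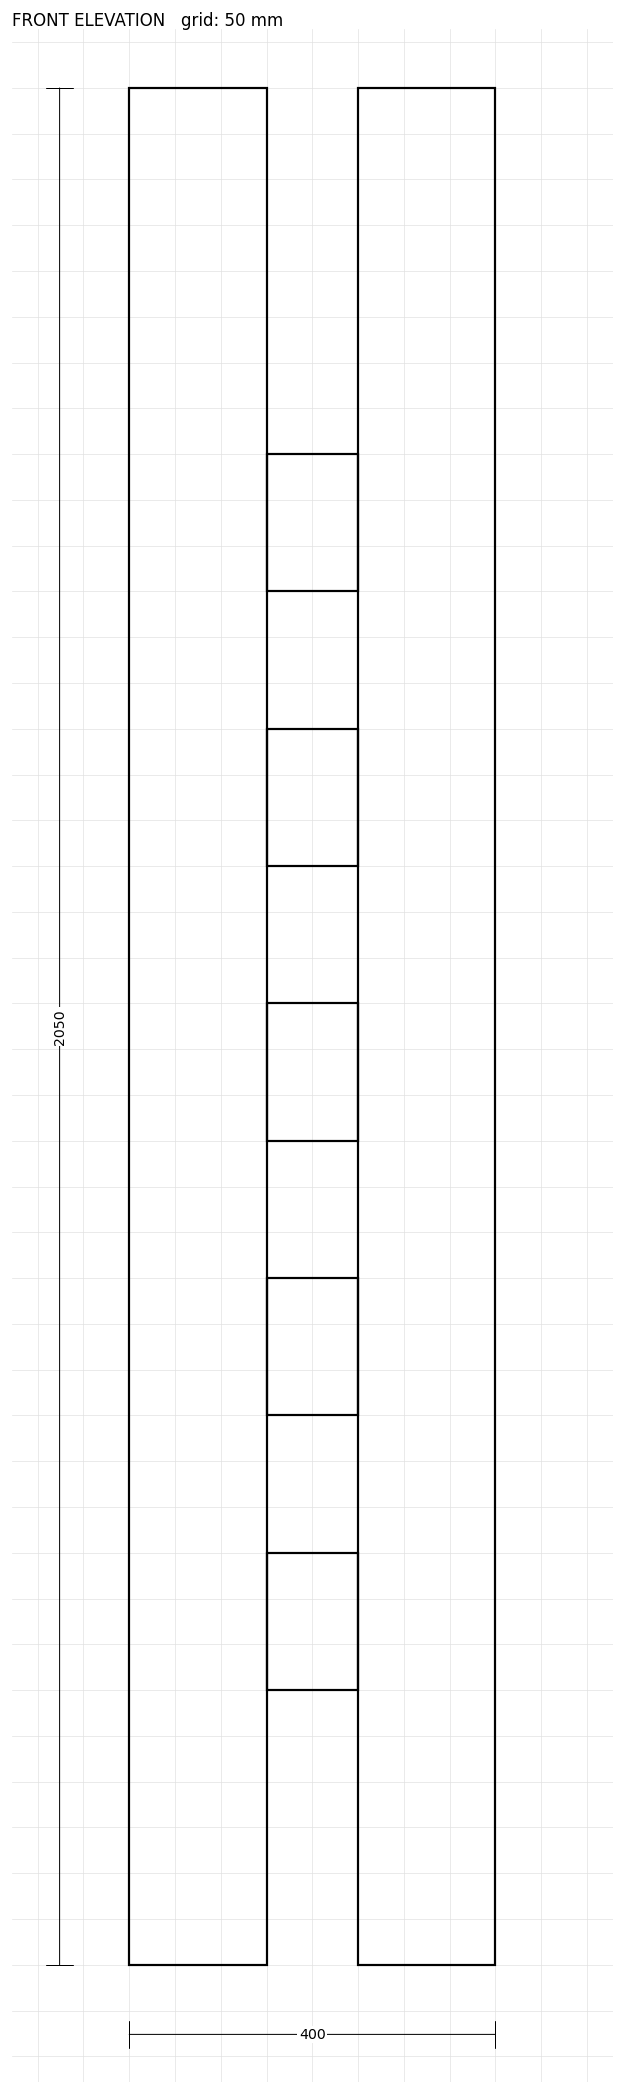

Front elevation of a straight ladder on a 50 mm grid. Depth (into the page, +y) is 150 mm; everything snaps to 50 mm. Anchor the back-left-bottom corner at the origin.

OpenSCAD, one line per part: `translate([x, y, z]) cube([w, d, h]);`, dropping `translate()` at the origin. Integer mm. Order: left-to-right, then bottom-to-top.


cube([150, 150, 2050]);
translate([150, 0, 300]) cube([100, 150, 150]);
translate([150, 0, 600]) cube([100, 150, 150]);
translate([150, 0, 900]) cube([100, 150, 150]);
translate([150, 0, 1200]) cube([100, 150, 150]);
translate([150, 0, 1500]) cube([100, 150, 150]);
translate([250, 0, 0]) cube([150, 150, 2050]);
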